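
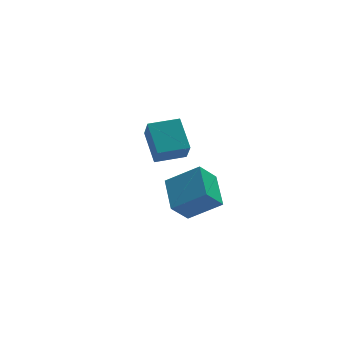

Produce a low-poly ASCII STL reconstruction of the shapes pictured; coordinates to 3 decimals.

solid 
facet normal -0.631 -0.177 0.755
outer loop
vertex 2.15 -5.011 -0.775
vertex 2.387 -3.487 -0.219
vertex 0.877 -4.471 -1.712
endloop
endfacet
facet normal -0.145 -0.930 -0.339
outer loop
vertex 1.653 -4.253 -2.641
vertex 2.15 -5.011 -0.775
vertex 0.877 -4.471 -1.712
endloop
endfacet
facet normal -0.631 -0.177 0.755
outer loop
vertex 0.877 -4.471 -1.712
vertex 2.387 -3.487 -0.219
vertex 1.114 -2.947 -1.156
endloop
endfacet
facet normal -0.762 0.323 -0.561
outer loop
vertex 1.114 -2.947 -1.156
vertex 1.653 -4.253 -2.641
vertex 0.877 -4.471 -1.712
endloop
endfacet
facet normal 0.762 -0.323 0.561
outer loop
vertex 2.15 -5.011 -0.775
vertex 3.163 -3.269 -1.148
vertex 2.387 -3.487 -0.219
endloop
endfacet
facet normal -0.145 -0.930 -0.339
outer loop
vertex 2.926 -4.793 -1.704
vertex 2.15 -5.011 -0.775
vertex 1.653 -4.253 -2.641
endloop
endfacet
facet normal 0.762 -0.323 0.561
outer loop
vertex 2.926 -4.793 -1.704
vertex 3.163 -3.269 -1.148
vertex 2.15 -5.011 -0.775
endloop
endfacet
facet normal 0.145 0.930 0.339
outer loop
vertex 2.387 -3.487 -0.219
vertex 3.163 -3.269 -1.148
vertex 1.114 -2.947 -1.156
endloop
endfacet
facet normal -0.762 0.323 -0.561
outer loop
vertex 1.89 -2.729 -2.085
vertex 1.653 -4.253 -2.641
vertex 1.114 -2.947 -1.156
endloop
endfacet
facet normal 0.145 0.930 0.339
outer loop
vertex 1.114 -2.947 -1.156
vertex 3.163 -3.269 -1.148
vertex 1.89 -2.729 -2.085
endloop
endfacet
facet normal 0.631 0.177 -0.755
outer loop
vertex 1.89 -2.729 -2.085
vertex 2.926 -4.793 -1.704
vertex 1.653 -4.253 -2.641
endloop
endfacet
facet normal 0.631 0.177 -0.755
outer loop
vertex 3.163 -3.269 -1.148
vertex 2.926 -4.793 -1.704
vertex 1.89 -2.729 -2.085
endloop
endfacet
facet normal -0.999 0.027 -0.043
outer loop
vertex 1.653 1.118 -0.475
vertex 1.716 1.803 -1.507
vertex 1.656 -0.265 -1.394
endloop
endfacet
facet normal -0.051 -0.553 0.832
outer loop
vertex 3.064 -0.303 -1.333
vertex 1.653 1.118 -0.475
vertex 1.656 -0.265 -1.394
endloop
endfacet
facet normal -0.999 0.027 -0.042
outer loop
vertex 1.656 -0.265 -1.394
vertex 1.716 1.803 -1.507
vertex 1.718 0.42 -2.425
endloop
endfacet
facet normal 0.001 -0.833 -0.553
outer loop
vertex 1.718 0.42 -2.425
vertex 3.064 -0.303 -1.333
vertex 1.656 -0.265 -1.394
endloop
endfacet
facet normal -0.001 0.833 0.553
outer loop
vertex 1.653 1.118 -0.475
vertex 3.124 1.765 -1.446
vertex 1.716 1.803 -1.507
endloop
endfacet
facet normal -0.050 -0.552 0.832
outer loop
vertex 3.062 1.08 -0.415
vertex 1.653 1.118 -0.475
vertex 3.064 -0.303 -1.333
endloop
endfacet
facet normal -0.001 0.833 0.553
outer loop
vertex 3.062 1.08 -0.415
vertex 3.124 1.765 -1.446
vertex 1.653 1.118 -0.475
endloop
endfacet
facet normal 0.051 0.552 -0.832
outer loop
vertex 1.716 1.803 -1.507
vertex 3.124 1.765 -1.446
vertex 1.718 0.42 -2.425
endloop
endfacet
facet normal 0.001 -0.833 -0.553
outer loop
vertex 3.127 0.382 -2.365
vertex 3.064 -0.303 -1.333
vertex 1.718 0.42 -2.425
endloop
endfacet
facet normal 0.050 0.553 -0.832
outer loop
vertex 1.718 0.42 -2.425
vertex 3.124 1.765 -1.446
vertex 3.127 0.382 -2.365
endloop
endfacet
facet normal 0.999 -0.027 0.043
outer loop
vertex 3.127 0.382 -2.365
vertex 3.062 1.08 -0.415
vertex 3.064 -0.303 -1.333
endloop
endfacet
facet normal 0.999 -0.026 0.043
outer loop
vertex 3.124 1.765 -1.446
vertex 3.062 1.08 -0.415
vertex 3.127 0.382 -2.365
endloop
endfacet

endsolid


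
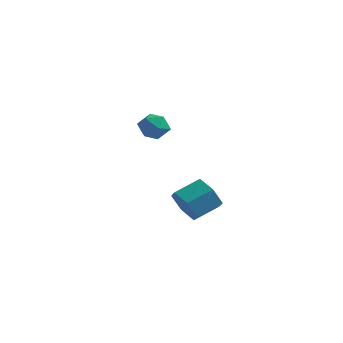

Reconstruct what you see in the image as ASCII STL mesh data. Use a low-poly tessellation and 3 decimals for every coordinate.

solid 
facet normal -0.473 -0.763 -0.442
outer loop
vertex 2.048 -4.439 -2.447
vertex 1.524 -3.831 -2.936
vertex 2.341 -4.134 -3.287
endloop
endfacet
facet normal 0.824 -0.560 0.084
outer loop
vertex 2.048 -4.439 -2.447
vertex 2.341 -4.134 -3.287
vertex 2.681 -3.417 -1.855
endloop
endfacet
facet normal 0.824 -0.560 0.084
outer loop
vertex 2.681 -3.417 -1.855
vertex 2.341 -4.134 -3.287
vertex 2.974 -3.112 -2.694
endloop
endfacet
facet normal 0.472 0.763 0.442
outer loop
vertex 2.681 -3.417 -1.855
vertex 2.974 -3.112 -2.694
vertex 2.156 -2.809 -2.344
endloop
endfacet
facet normal -0.473 -0.763 -0.442
outer loop
vertex 2.341 -4.134 -3.287
vertex 1.524 -3.831 -2.936
vertex 1.817 -3.526 -3.776
endloop
endfacet
facet normal 0.683 0.001 -0.731
outer loop
vertex 2.341 -4.134 -3.287
vertex 1.817 -3.526 -3.776
vertex 2.974 -3.112 -2.694
endloop
endfacet
facet normal 0.683 0.001 -0.731
outer loop
vertex 2.974 -3.112 -2.694
vertex 1.817 -3.526 -3.776
vertex 2.45 -2.504 -3.183
endloop
endfacet
facet normal 0.472 0.763 0.443
outer loop
vertex 2.974 -3.112 -2.694
vertex 2.45 -2.504 -3.183
vertex 2.156 -2.809 -2.344
endloop
endfacet
facet normal -0.472 -0.763 -0.442
outer loop
vertex 1.817 -3.526 -3.776
vertex 1.524 -3.831 -2.936
vertex 0.999 -3.223 -3.425
endloop
endfacet
facet normal -0.142 0.561 -0.815
outer loop
vertex 1.817 -3.526 -3.776
vertex 0.999 -3.223 -3.425
vertex 2.45 -2.504 -3.183
endloop
endfacet
facet normal -0.142 0.560 -0.816
outer loop
vertex 2.45 -2.504 -3.183
vertex 0.999 -3.223 -3.425
vertex 1.632 -2.201 -2.833
endloop
endfacet
facet normal 0.472 0.763 0.443
outer loop
vertex 2.45 -2.504 -3.183
vertex 1.632 -2.201 -2.833
vertex 2.156 -2.809 -2.344
endloop
endfacet
facet normal -0.472 -0.763 -0.442
outer loop
vertex 0.999 -3.223 -3.425
vertex 1.524 -3.831 -2.936
vertex 0.706 -3.528 -2.586
endloop
endfacet
facet normal -0.824 0.560 -0.084
outer loop
vertex 0.999 -3.223 -3.425
vertex 0.706 -3.528 -2.586
vertex 1.632 -2.201 -2.833
endloop
endfacet
facet normal -0.824 0.560 -0.084
outer loop
vertex 1.632 -2.201 -2.833
vertex 0.706 -3.528 -2.586
vertex 1.339 -2.506 -1.993
endloop
endfacet
facet normal 0.473 0.763 0.442
outer loop
vertex 1.632 -2.201 -2.833
vertex 1.339 -2.506 -1.993
vertex 2.156 -2.809 -2.344
endloop
endfacet
facet normal -0.472 -0.763 -0.443
outer loop
vertex 0.706 -3.528 -2.586
vertex 1.524 -3.831 -2.936
vertex 1.23 -4.136 -2.097
endloop
endfacet
facet normal -0.683 -0.001 0.731
outer loop
vertex 0.706 -3.528 -2.586
vertex 1.23 -4.136 -2.097
vertex 1.339 -2.506 -1.993
endloop
endfacet
facet normal -0.683 -0.001 0.731
outer loop
vertex 1.339 -2.506 -1.993
vertex 1.23 -4.136 -2.097
vertex 1.863 -3.114 -1.504
endloop
endfacet
facet normal 0.473 0.763 0.442
outer loop
vertex 1.339 -2.506 -1.993
vertex 1.863 -3.114 -1.504
vertex 2.156 -2.809 -2.344
endloop
endfacet
facet normal -0.472 -0.763 -0.443
outer loop
vertex 1.23 -4.136 -2.097
vertex 1.524 -3.831 -2.936
vertex 2.048 -4.439 -2.447
endloop
endfacet
facet normal 0.141 -0.561 0.816
outer loop
vertex 1.23 -4.136 -2.097
vertex 2.048 -4.439 -2.447
vertex 1.863 -3.114 -1.504
endloop
endfacet
facet normal 0.142 -0.561 0.816
outer loop
vertex 1.863 -3.114 -1.504
vertex 2.048 -4.439 -2.447
vertex 2.681 -3.417 -1.855
endloop
endfacet
facet normal 0.472 0.763 0.442
outer loop
vertex 1.863 -3.114 -1.504
vertex 2.681 -3.417 -1.855
vertex 2.156 -2.809 -2.344
endloop
endfacet
facet normal 0.117 0.598 0.793
outer loop
vertex -3.458 2.607 -0.592
vertex -3.987 2.125 -0.15
vertex -3.163 1.958 -0.146
endloop
endfacet
facet normal 0.705 0.590 0.392
outer loop
vertex -3.458 2.607 -0.592
vertex -3.163 1.958 -0.146
vertex -2.862 2.11 -0.916
endloop
endfacet
facet normal 0.528 0.807 -0.265
outer loop
vertex -3.458 2.607 -0.592
vertex -2.862 2.11 -0.916
vertex -3.501 2.37 -1.398
endloop
endfacet
facet normal -0.170 0.948 -0.270
outer loop
vertex -3.458 2.607 -0.592
vertex -3.501 2.37 -1.398
vertex -4.196 2.38 -0.925
endloop
endfacet
facet normal -0.425 0.819 0.384
outer loop
vertex -3.458 2.607 -0.592
vertex -4.196 2.38 -0.925
vertex -3.987 2.125 -0.15
endloop
endfacet
facet normal 0.934 -0.085 0.348
outer loop
vertex -2.862 2.11 -0.916
vertex -3.163 1.958 -0.146
vertex -3.024 1.32 -0.675
endloop
endfacet
facet normal -0.019 -0.072 0.997
outer loop
vertex -3.163 1.958 -0.146
vertex -3.987 2.125 -0.15
vertex -3.719 1.33 -0.202
endloop
endfacet
facet normal -0.897 0.287 0.336
outer loop
vertex -3.987 2.125 -0.15
vertex -4.196 2.38 -0.925
vertex -4.358 1.59 -0.684
endloop
endfacet
facet normal -0.485 0.493 -0.722
outer loop
vertex -4.196 2.38 -0.925
vertex -3.501 2.37 -1.398
vertex -4.057 1.742 -1.454
endloop
endfacet
facet normal 0.647 0.265 -0.715
outer loop
vertex -3.501 2.37 -1.398
vertex -2.862 2.11 -0.916
vertex -3.233 1.575 -1.45
endloop
endfacet
facet normal 0.170 -0.948 0.270
outer loop
vertex -3.762 1.093 -1.008
vertex -3.024 1.32 -0.675
vertex -3.719 1.33 -0.202
endloop
endfacet
facet normal -0.528 -0.807 0.265
outer loop
vertex -3.762 1.093 -1.008
vertex -3.719 1.33 -0.202
vertex -4.358 1.59 -0.684
endloop
endfacet
facet normal -0.705 -0.590 -0.392
outer loop
vertex -3.762 1.093 -1.008
vertex -4.358 1.59 -0.684
vertex -4.057 1.742 -1.454
endloop
endfacet
facet normal -0.117 -0.598 -0.793
outer loop
vertex -3.762 1.093 -1.008
vertex -4.057 1.742 -1.454
vertex -3.233 1.575 -1.45
endloop
endfacet
facet normal 0.425 -0.819 -0.384
outer loop
vertex -3.762 1.093 -1.008
vertex -3.233 1.575 -1.45
vertex -3.024 1.32 -0.675
endloop
endfacet
facet normal 0.485 -0.493 0.722
outer loop
vertex -3.719 1.33 -0.202
vertex -3.024 1.32 -0.675
vertex -3.163 1.958 -0.146
endloop
endfacet
facet normal -0.647 -0.265 0.715
outer loop
vertex -4.358 1.59 -0.684
vertex -3.719 1.33 -0.202
vertex -3.987 2.125 -0.15
endloop
endfacet
facet normal -0.934 0.085 -0.348
outer loop
vertex -4.057 1.742 -1.454
vertex -4.358 1.59 -0.684
vertex -4.196 2.38 -0.925
endloop
endfacet
facet normal 0.019 0.072 -0.997
outer loop
vertex -3.233 1.575 -1.45
vertex -4.057 1.742 -1.454
vertex -3.501 2.37 -1.398
endloop
endfacet
facet normal 0.897 -0.287 -0.336
outer loop
vertex -3.024 1.32 -0.675
vertex -3.233 1.575 -1.45
vertex -2.862 2.11 -0.916
endloop
endfacet

endsolid


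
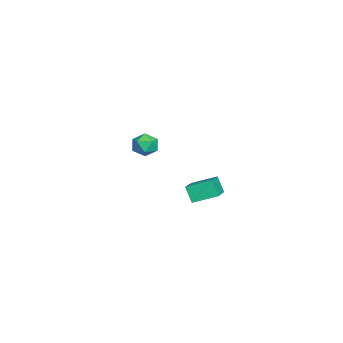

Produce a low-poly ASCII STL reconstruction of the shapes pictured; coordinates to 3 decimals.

solid 
facet normal -0.376 -0.335 0.864
outer loop
vertex 4.138 3.466 -0.315
vertex 2.258 3.66 -1.057
vertex 4.188 2.285 -0.751
endloop
endfacet
facet normal 0.926 -0.096 0.366
outer loop
vertex 4.542 2.6 -1.563
vertex 4.138 3.466 -0.315
vertex 4.188 2.285 -0.751
endloop
endfacet
facet normal -0.376 -0.335 0.864
outer loop
vertex 4.188 2.285 -0.751
vertex 2.258 3.66 -1.057
vertex 2.309 2.479 -1.493
endloop
endfacet
facet normal 0.040 -0.937 -0.346
outer loop
vertex 2.309 2.479 -1.493
vertex 4.542 2.6 -1.563
vertex 4.188 2.285 -0.751
endloop
endfacet
facet normal -0.040 0.937 0.346
outer loop
vertex 4.138 3.466 -0.315
vertex 2.612 3.975 -1.869
vertex 2.258 3.66 -1.057
endloop
endfacet
facet normal 0.926 -0.095 0.366
outer loop
vertex 4.491 3.781 -1.127
vertex 4.138 3.466 -0.315
vertex 4.542 2.6 -1.563
endloop
endfacet
facet normal -0.040 0.937 0.346
outer loop
vertex 4.491 3.781 -1.127
vertex 2.612 3.975 -1.869
vertex 4.138 3.466 -0.315
endloop
endfacet
facet normal -0.926 0.095 -0.367
outer loop
vertex 2.258 3.66 -1.057
vertex 2.612 3.975 -1.869
vertex 2.309 2.479 -1.493
endloop
endfacet
facet normal 0.040 -0.937 -0.346
outer loop
vertex 2.662 2.794 -2.305
vertex 4.542 2.6 -1.563
vertex 2.309 2.479 -1.493
endloop
endfacet
facet normal -0.926 0.096 -0.365
outer loop
vertex 2.309 2.479 -1.493
vertex 2.612 3.975 -1.869
vertex 2.662 2.794 -2.305
endloop
endfacet
facet normal 0.376 0.335 -0.864
outer loop
vertex 2.662 2.794 -2.305
vertex 4.491 3.781 -1.127
vertex 4.542 2.6 -1.563
endloop
endfacet
facet normal 0.376 0.335 -0.864
outer loop
vertex 2.612 3.975 -1.869
vertex 4.491 3.781 -1.127
vertex 2.662 2.794 -2.305
endloop
endfacet
facet normal 0.211 0.942 0.263
outer loop
vertex -2.31 0.647 -1.726
vertex -2.842 0.62 -1.203
vertex -2.143 0.417 -1.036
endloop
endfacet
facet normal 0.791 0.612 0.013
outer loop
vertex -2.31 0.647 -1.726
vertex -2.143 0.417 -1.036
vertex -1.858 0.061 -1.627
endloop
endfacet
facet normal 0.650 0.391 -0.652
outer loop
vertex -2.31 0.647 -1.726
vertex -1.858 0.061 -1.627
vertex -2.382 0.043 -2.16
endloop
endfacet
facet normal -0.018 0.585 -0.811
outer loop
vertex -2.31 0.647 -1.726
vertex -2.382 0.043 -2.16
vertex -2.989 0.389 -1.897
endloop
endfacet
facet normal -0.289 0.925 -0.247
outer loop
vertex -2.31 0.647 -1.726
vertex -2.989 0.389 -1.897
vertex -2.842 0.62 -1.203
endloop
endfacet
facet normal 0.908 0.035 0.417
outer loop
vertex -1.858 0.061 -1.627
vertex -2.143 0.417 -1.036
vertex -2.111 -0.329 -1.043
endloop
endfacet
facet normal -0.031 0.570 0.821
outer loop
vertex -2.143 0.417 -1.036
vertex -2.842 0.62 -1.203
vertex -2.718 0.017 -0.78
endloop
endfacet
facet normal -0.841 0.542 -0.002
outer loop
vertex -2.842 0.62 -1.203
vertex -2.989 0.389 -1.897
vertex -3.242 -0.001 -1.313
endloop
endfacet
facet normal -0.402 -0.009 -0.916
outer loop
vertex -2.989 0.389 -1.897
vertex -2.382 0.043 -2.16
vertex -2.957 -0.357 -1.904
endloop
endfacet
facet normal 0.681 -0.322 -0.658
outer loop
vertex -2.382 0.043 -2.16
vertex -1.858 0.061 -1.627
vertex -2.258 -0.56 -1.737
endloop
endfacet
facet normal 0.018 -0.585 0.811
outer loop
vertex -2.79 -0.587 -1.214
vertex -2.111 -0.329 -1.043
vertex -2.718 0.017 -0.78
endloop
endfacet
facet normal -0.650 -0.391 0.652
outer loop
vertex -2.79 -0.587 -1.214
vertex -2.718 0.017 -0.78
vertex -3.242 -0.001 -1.313
endloop
endfacet
facet normal -0.791 -0.612 -0.013
outer loop
vertex -2.79 -0.587 -1.214
vertex -3.242 -0.001 -1.313
vertex -2.957 -0.357 -1.904
endloop
endfacet
facet normal -0.211 -0.942 -0.263
outer loop
vertex -2.79 -0.587 -1.214
vertex -2.957 -0.357 -1.904
vertex -2.258 -0.56 -1.737
endloop
endfacet
facet normal 0.289 -0.925 0.247
outer loop
vertex -2.79 -0.587 -1.214
vertex -2.258 -0.56 -1.737
vertex -2.111 -0.329 -1.043
endloop
endfacet
facet normal 0.402 0.009 0.916
outer loop
vertex -2.718 0.017 -0.78
vertex -2.111 -0.329 -1.043
vertex -2.143 0.417 -1.036
endloop
endfacet
facet normal -0.681 0.322 0.658
outer loop
vertex -3.242 -0.001 -1.313
vertex -2.718 0.017 -0.78
vertex -2.842 0.62 -1.203
endloop
endfacet
facet normal -0.908 -0.035 -0.417
outer loop
vertex -2.957 -0.357 -1.904
vertex -3.242 -0.001 -1.313
vertex -2.989 0.389 -1.897
endloop
endfacet
facet normal 0.031 -0.570 -0.821
outer loop
vertex -2.258 -0.56 -1.737
vertex -2.957 -0.357 -1.904
vertex -2.382 0.043 -2.16
endloop
endfacet
facet normal 0.841 -0.542 0.002
outer loop
vertex -2.111 -0.329 -1.043
vertex -2.258 -0.56 -1.737
vertex -1.858 0.061 -1.627
endloop
endfacet

endsolid


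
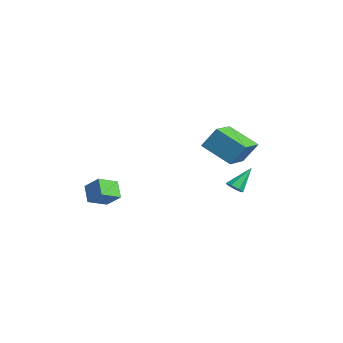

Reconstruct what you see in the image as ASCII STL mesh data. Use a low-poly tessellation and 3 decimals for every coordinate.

solid 
facet normal 0.154 -0.681 -0.716
outer loop
vertex 0.565 3.04 0.193
vertex 0.266 3.384 -0.198
vertex 0.853 3.384 -0.072
endloop
endfacet
facet normal 0.739 -0.107 0.665
outer loop
vertex 0.565 3.04 0.193
vertex 0.853 3.384 -0.072
vertex -0.006 4.596 1.078
endloop
endfacet
facet normal 0.154 -0.680 -0.717
outer loop
vertex 0.853 3.384 -0.072
vertex 0.266 3.384 -0.198
vertex 0.7 3.728 -0.431
endloop
endfacet
facet normal 0.858 0.500 0.114
outer loop
vertex 0.853 3.384 -0.072
vertex 0.7 3.728 -0.431
vertex -0.006 4.596 1.078
endloop
endfacet
facet normal 0.154 -0.680 -0.717
outer loop
vertex 0.7 3.728 -0.431
vertex 0.266 3.384 -0.198
vertex 0.22 3.813 -0.615
endloop
endfacet
facet normal 0.297 0.881 -0.368
outer loop
vertex 0.7 3.728 -0.431
vertex 0.22 3.813 -0.615
vertex -0.006 4.596 1.078
endloop
endfacet
facet normal 0.153 -0.680 -0.717
outer loop
vertex 0.22 3.813 -0.615
vertex 0.266 3.384 -0.198
vertex -0.225 3.576 -0.485
endloop
endfacet
facet normal -0.519 0.747 -0.415
outer loop
vertex 0.22 3.813 -0.615
vertex -0.225 3.576 -0.485
vertex -0.006 4.596 1.078
endloop
endfacet
facet normal 0.153 -0.681 -0.716
outer loop
vertex -0.225 3.576 -0.485
vertex 0.266 3.384 -0.198
vertex -0.3 3.194 -0.138
endloop
endfacet
facet normal -0.980 0.199 0.007
outer loop
vertex -0.225 3.576 -0.485
vertex -0.3 3.194 -0.138
vertex -0.006 4.596 1.078
endloop
endfacet
facet normal 0.153 -0.681 -0.717
outer loop
vertex -0.3 3.194 -0.138
vertex 0.266 3.384 -0.198
vertex 0.052 2.956 0.163
endloop
endfacet
facet normal -0.734 -0.350 0.582
outer loop
vertex -0.3 3.194 -0.138
vertex 0.052 2.956 0.163
vertex -0.006 4.596 1.078
endloop
endfacet
facet normal 0.153 -0.681 -0.716
outer loop
vertex 0.052 2.956 0.163
vertex 0.266 3.384 -0.198
vertex 0.565 3.04 0.193
endloop
endfacet
facet normal 0.029 -0.486 0.873
outer loop
vertex 0.052 2.956 0.163
vertex 0.565 3.04 0.193
vertex -0.006 4.596 1.078
endloop
endfacet
facet normal -0.671 0.701 -0.242
outer loop
vertex -0.205 3.273 4.488
vertex 1.301 4.35 3.434
vertex -0.549 2.504 3.211
endloop
endfacet
facet normal -0.707 -0.505 0.495
outer loop
vertex 0.879 1.01 3.726
vertex -0.205 3.273 4.488
vertex -0.549 2.504 3.211
endloop
endfacet
facet normal -0.671 0.701 -0.242
outer loop
vertex -0.549 2.504 3.211
vertex 1.301 4.35 3.434
vertex 0.957 3.581 2.157
endloop
endfacet
facet normal -0.225 -0.503 -0.835
outer loop
vertex 0.957 3.581 2.157
vertex 0.879 1.01 3.726
vertex -0.549 2.504 3.211
endloop
endfacet
facet normal 0.225 0.503 0.835
outer loop
vertex -0.205 3.273 4.488
vertex 2.729 2.856 3.949
vertex 1.301 4.35 3.434
endloop
endfacet
facet normal -0.707 -0.505 0.495
outer loop
vertex 1.223 1.779 5.003
vertex -0.205 3.273 4.488
vertex 0.879 1.01 3.726
endloop
endfacet
facet normal 0.225 0.503 0.835
outer loop
vertex 1.223 1.779 5.003
vertex 2.729 2.856 3.949
vertex -0.205 3.273 4.488
endloop
endfacet
facet normal 0.707 0.505 -0.495
outer loop
vertex 1.301 4.35 3.434
vertex 2.729 2.856 3.949
vertex 0.957 3.581 2.157
endloop
endfacet
facet normal -0.225 -0.503 -0.835
outer loop
vertex 2.385 2.087 2.672
vertex 0.879 1.01 3.726
vertex 0.957 3.581 2.157
endloop
endfacet
facet normal 0.707 0.505 -0.495
outer loop
vertex 0.957 3.581 2.157
vertex 2.729 2.856 3.949
vertex 2.385 2.087 2.672
endloop
endfacet
facet normal 0.671 -0.701 0.242
outer loop
vertex 2.385 2.087 2.672
vertex 1.223 1.779 5.003
vertex 0.879 1.01 3.726
endloop
endfacet
facet normal 0.671 -0.701 0.242
outer loop
vertex 2.729 2.856 3.949
vertex 1.223 1.779 5.003
vertex 2.385 2.087 2.672
endloop
endfacet
facet normal -0.725 0.149 0.673
outer loop
vertex -2.609 -4.601 0.2
vertex -1.739 -4.1 1.026
vertex -2.834 -3.353 -0.319
endloop
endfacet
facet normal -0.669 -0.385 -0.636
outer loop
vertex -1.921 -3.54 -1.166
vertex -2.609 -4.601 0.2
vertex -2.834 -3.353 -0.319
endloop
endfacet
facet normal -0.725 0.148 0.672
outer loop
vertex -2.834 -3.353 -0.319
vertex -1.739 -4.1 1.026
vertex -1.965 -2.852 0.508
endloop
endfacet
facet normal -0.165 0.911 -0.379
outer loop
vertex -1.965 -2.852 0.508
vertex -1.921 -3.54 -1.166
vertex -2.834 -3.353 -0.319
endloop
endfacet
facet normal 0.165 -0.911 0.379
outer loop
vertex -2.609 -4.601 0.2
vertex -0.826 -4.287 0.179
vertex -1.739 -4.1 1.026
endloop
endfacet
facet normal -0.669 -0.385 -0.636
outer loop
vertex -1.695 -4.788 -0.648
vertex -2.609 -4.601 0.2
vertex -1.921 -3.54 -1.166
endloop
endfacet
facet normal 0.165 -0.911 0.379
outer loop
vertex -1.695 -4.788 -0.648
vertex -0.826 -4.287 0.179
vertex -2.609 -4.601 0.2
endloop
endfacet
facet normal 0.669 0.385 0.636
outer loop
vertex -1.739 -4.1 1.026
vertex -0.826 -4.287 0.179
vertex -1.965 -2.852 0.508
endloop
endfacet
facet normal -0.165 0.911 -0.379
outer loop
vertex -1.051 -3.039 -0.34
vertex -1.921 -3.54 -1.166
vertex -1.965 -2.852 0.508
endloop
endfacet
facet normal 0.669 0.385 0.636
outer loop
vertex -1.965 -2.852 0.508
vertex -0.826 -4.287 0.179
vertex -1.051 -3.039 -0.34
endloop
endfacet
facet normal 0.724 -0.148 -0.673
outer loop
vertex -1.051 -3.039 -0.34
vertex -1.695 -4.788 -0.648
vertex -1.921 -3.54 -1.166
endloop
endfacet
facet normal 0.725 -0.149 -0.672
outer loop
vertex -0.826 -4.287 0.179
vertex -1.695 -4.788 -0.648
vertex -1.051 -3.039 -0.34
endloop
endfacet

endsolid


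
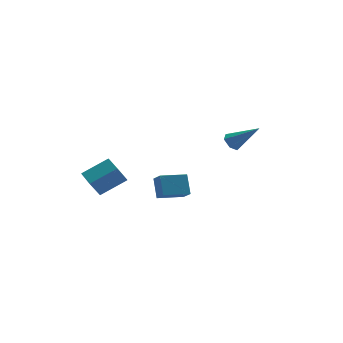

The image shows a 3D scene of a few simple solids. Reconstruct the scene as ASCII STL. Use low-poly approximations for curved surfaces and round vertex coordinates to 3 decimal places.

solid 
facet normal -0.638 0.430 -0.638
outer loop
vertex 3.48 0.921 2.445
vertex 2.982 0.743 2.823
vertex 3.274 1.317 2.918
endloop
endfacet
facet normal 0.845 0.530 -0.075
outer loop
vertex 3.48 0.921 2.445
vertex 3.274 1.317 2.918
vertex 4.298 -0.143 4.137
endloop
endfacet
facet normal -0.638 0.430 -0.638
outer loop
vertex 3.274 1.317 2.918
vertex 2.982 0.743 2.823
vertex 2.776 1.139 3.296
endloop
endfacet
facet normal 0.241 0.716 0.655
outer loop
vertex 3.274 1.317 2.918
vertex 2.776 1.139 3.296
vertex 4.298 -0.143 4.137
endloop
endfacet
facet normal -0.639 0.430 -0.638
outer loop
vertex 2.776 1.139 3.296
vertex 2.982 0.743 2.823
vertex 2.485 0.566 3.201
endloop
endfacet
facet normal -0.435 0.072 0.897
outer loop
vertex 2.776 1.139 3.296
vertex 2.485 0.566 3.201
vertex 4.298 -0.143 4.137
endloop
endfacet
facet normal -0.639 0.430 -0.638
outer loop
vertex 2.485 0.566 3.201
vertex 2.982 0.743 2.823
vertex 2.691 0.17 2.728
endloop
endfacet
facet normal -0.508 -0.756 0.412
outer loop
vertex 2.485 0.566 3.201
vertex 2.691 0.17 2.728
vertex 4.298 -0.143 4.137
endloop
endfacet
facet normal -0.638 0.430 -0.638
outer loop
vertex 2.691 0.17 2.728
vertex 2.982 0.743 2.823
vertex 3.189 0.348 2.35
endloop
endfacet
facet normal 0.095 -0.943 -0.318
outer loop
vertex 2.691 0.17 2.728
vertex 3.189 0.348 2.35
vertex 4.298 -0.143 4.137
endloop
endfacet
facet normal -0.638 0.430 -0.638
outer loop
vertex 3.189 0.348 2.35
vertex 2.982 0.743 2.823
vertex 3.48 0.921 2.445
endloop
endfacet
facet normal 0.772 -0.299 -0.561
outer loop
vertex 3.189 0.348 2.35
vertex 3.48 0.921 2.445
vertex 4.298 -0.143 4.137
endloop
endfacet
facet normal -0.987 -0.085 0.133
outer loop
vertex -2.004 -2.07 2.308
vertex -2.147 -1.321 1.725
vertex -2.074 -2.913 1.243
endloop
endfacet
facet normal 0.148 -0.780 0.608
outer loop
vertex -0.513 -2.779 1.035
vertex -2.004 -2.07 2.308
vertex -2.074 -2.913 1.243
endloop
endfacet
facet normal -0.988 -0.085 0.131
outer loop
vertex -2.074 -2.913 1.243
vertex -2.147 -1.321 1.725
vertex -2.216 -2.164 0.66
endloop
endfacet
facet normal -0.051 -0.619 -0.783
outer loop
vertex -2.216 -2.164 0.66
vertex -0.513 -2.779 1.035
vertex -2.074 -2.913 1.243
endloop
endfacet
facet normal 0.051 0.619 0.783
outer loop
vertex -2.004 -2.07 2.308
vertex -0.586 -1.187 1.517
vertex -2.147 -1.321 1.725
endloop
endfacet
facet normal 0.148 -0.780 0.608
outer loop
vertex -0.444 -1.936 2.1
vertex -2.004 -2.07 2.308
vertex -0.513 -2.779 1.035
endloop
endfacet
facet normal 0.051 0.619 0.783
outer loop
vertex -0.444 -1.936 2.1
vertex -0.586 -1.187 1.517
vertex -2.004 -2.07 2.308
endloop
endfacet
facet normal -0.148 0.780 -0.608
outer loop
vertex -2.147 -1.321 1.725
vertex -0.586 -1.187 1.517
vertex -2.216 -2.164 0.66
endloop
endfacet
facet normal -0.051 -0.619 -0.783
outer loop
vertex -0.656 -2.03 0.452
vertex -0.513 -2.779 1.035
vertex -2.216 -2.164 0.66
endloop
endfacet
facet normal -0.148 0.780 -0.608
outer loop
vertex -2.216 -2.164 0.66
vertex -0.586 -1.187 1.517
vertex -0.656 -2.03 0.452
endloop
endfacet
facet normal 0.988 0.086 -0.132
outer loop
vertex -0.656 -2.03 0.452
vertex -0.444 -1.936 2.1
vertex -0.513 -2.779 1.035
endloop
endfacet
facet normal 0.988 0.085 -0.132
outer loop
vertex -0.586 -1.187 1.517
vertex -0.444 -1.936 2.1
vertex -0.656 -2.03 0.452
endloop
endfacet
facet normal -0.494 -0.160 0.855
outer loop
vertex -3.229 2.228 0.918
vertex -3.367 3.57 1.09
vertex -4.835 2.182 -0.018
endloop
endfacet
facet normal 0.102 -0.987 -0.126
outer loop
vertex -4.193 2.39 -1.13
vertex -3.229 2.228 0.918
vertex -4.835 2.182 -0.018
endloop
endfacet
facet normal -0.494 -0.160 0.855
outer loop
vertex -4.835 2.182 -0.018
vertex -3.367 3.57 1.09
vertex -4.973 3.524 0.153
endloop
endfacet
facet normal -0.864 -0.025 -0.503
outer loop
vertex -4.973 3.524 0.153
vertex -4.193 2.39 -1.13
vertex -4.835 2.182 -0.018
endloop
endfacet
facet normal 0.864 0.024 0.503
outer loop
vertex -3.229 2.228 0.918
vertex -2.725 3.778 -0.022
vertex -3.367 3.57 1.09
endloop
endfacet
facet normal 0.102 -0.987 -0.126
outer loop
vertex -2.587 2.436 -0.193
vertex -3.229 2.228 0.918
vertex -4.193 2.39 -1.13
endloop
endfacet
facet normal 0.864 0.025 0.504
outer loop
vertex -2.587 2.436 -0.193
vertex -2.725 3.778 -0.022
vertex -3.229 2.228 0.918
endloop
endfacet
facet normal -0.102 0.987 0.126
outer loop
vertex -3.367 3.57 1.09
vertex -2.725 3.778 -0.022
vertex -4.973 3.524 0.153
endloop
endfacet
facet normal -0.864 -0.024 -0.504
outer loop
vertex -4.331 3.732 -0.958
vertex -4.193 2.39 -1.13
vertex -4.973 3.524 0.153
endloop
endfacet
facet normal -0.102 0.987 0.126
outer loop
vertex -4.973 3.524 0.153
vertex -2.725 3.778 -0.022
vertex -4.331 3.732 -0.958
endloop
endfacet
facet normal 0.494 0.160 -0.855
outer loop
vertex -4.331 3.732 -0.958
vertex -2.587 2.436 -0.193
vertex -4.193 2.39 -1.13
endloop
endfacet
facet normal 0.494 0.160 -0.855
outer loop
vertex -2.725 3.778 -0.022
vertex -2.587 2.436 -0.193
vertex -4.331 3.732 -0.958
endloop
endfacet

endsolid


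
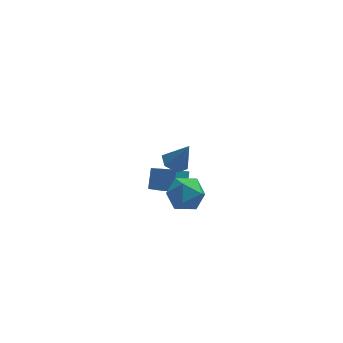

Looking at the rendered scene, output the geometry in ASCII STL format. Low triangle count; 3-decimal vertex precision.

solid 
facet normal -0.633 0.186 0.752
outer loop
vertex -1.93 -0.1 -0.196
vertex -2.509 -1.002 -0.461
vertex -1.675 -1.073 0.259
endloop
endfacet
facet normal 0.021 0.428 0.904
outer loop
vertex -1.93 -0.1 -0.196
vertex -1.675 -1.073 0.259
vertex -0.873 -0.395 -0.081
endloop
endfacet
facet normal 0.206 0.894 0.397
outer loop
vertex -1.93 -0.1 -0.196
vertex -0.873 -0.395 -0.081
vertex -1.211 0.095 -1.01
endloop
endfacet
facet normal -0.333 0.940 -0.069
outer loop
vertex -1.93 -0.1 -0.196
vertex -1.211 0.095 -1.01
vertex -2.222 -0.28 -1.246
endloop
endfacet
facet normal -0.851 0.502 0.151
outer loop
vertex -1.93 -0.1 -0.196
vertex -2.222 -0.28 -1.246
vertex -2.509 -1.002 -0.461
endloop
endfacet
facet normal 0.473 -0.122 0.872
outer loop
vertex -0.873 -0.395 -0.081
vertex -1.675 -1.073 0.259
vertex -0.798 -1.48 -0.274
endloop
endfacet
facet normal -0.585 -0.516 0.626
outer loop
vertex -1.675 -1.073 0.259
vertex -2.509 -1.002 -0.461
vertex -1.809 -1.855 -0.51
endloop
endfacet
facet normal -0.938 -0.003 -0.346
outer loop
vertex -2.509 -1.002 -0.461
vertex -2.222 -0.28 -1.246
vertex -2.147 -1.365 -1.439
endloop
endfacet
facet normal -0.098 0.706 -0.701
outer loop
vertex -2.222 -0.28 -1.246
vertex -1.211 0.095 -1.01
vertex -1.345 -0.687 -1.779
endloop
endfacet
facet normal 0.773 0.632 0.052
outer loop
vertex -1.211 0.095 -1.01
vertex -0.873 -0.395 -0.081
vertex -0.511 -0.758 -1.059
endloop
endfacet
facet normal 0.333 -0.940 0.069
outer loop
vertex -1.09 -1.66 -1.324
vertex -0.798 -1.48 -0.274
vertex -1.809 -1.855 -0.51
endloop
endfacet
facet normal -0.206 -0.894 -0.397
outer loop
vertex -1.09 -1.66 -1.324
vertex -1.809 -1.855 -0.51
vertex -2.147 -1.365 -1.439
endloop
endfacet
facet normal -0.021 -0.428 -0.904
outer loop
vertex -1.09 -1.66 -1.324
vertex -2.147 -1.365 -1.439
vertex -1.345 -0.687 -1.779
endloop
endfacet
facet normal 0.633 -0.186 -0.752
outer loop
vertex -1.09 -1.66 -1.324
vertex -1.345 -0.687 -1.779
vertex -0.511 -0.758 -1.059
endloop
endfacet
facet normal 0.851 -0.502 -0.151
outer loop
vertex -1.09 -1.66 -1.324
vertex -0.511 -0.758 -1.059
vertex -0.798 -1.48 -0.274
endloop
endfacet
facet normal 0.098 -0.706 0.701
outer loop
vertex -1.809 -1.855 -0.51
vertex -0.798 -1.48 -0.274
vertex -1.675 -1.073 0.259
endloop
endfacet
facet normal -0.773 -0.632 -0.052
outer loop
vertex -2.147 -1.365 -1.439
vertex -1.809 -1.855 -0.51
vertex -2.509 -1.002 -0.461
endloop
endfacet
facet normal -0.473 0.122 -0.872
outer loop
vertex -1.345 -0.687 -1.779
vertex -2.147 -1.365 -1.439
vertex -2.222 -0.28 -1.246
endloop
endfacet
facet normal 0.585 0.516 -0.626
outer loop
vertex -0.511 -0.758 -1.059
vertex -1.345 -0.687 -1.779
vertex -1.211 0.095 -1.01
endloop
endfacet
facet normal 0.938 0.003 0.346
outer loop
vertex -0.798 -1.48 -0.274
vertex -0.511 -0.758 -1.059
vertex -0.873 -0.395 -0.081
endloop
endfacet
facet normal -0.740 0.565 -0.365
outer loop
vertex -2.926 2.9 -3.884
vertex -2.661 3.806 -3.019
vertex -2.158 3.409 -4.653
endloop
endfacet
facet normal -0.207 -0.708 -0.675
outer loop
vertex -0.959 2.494 -4.061
vertex -2.926 2.9 -3.884
vertex -2.158 3.409 -4.653
endloop
endfacet
facet normal -0.740 0.565 -0.365
outer loop
vertex -2.158 3.409 -4.653
vertex -2.661 3.806 -3.019
vertex -1.893 4.315 -3.788
endloop
endfacet
facet normal 0.640 0.424 -0.641
outer loop
vertex -1.893 4.315 -3.788
vertex -0.959 2.494 -4.061
vertex -2.158 3.409 -4.653
endloop
endfacet
facet normal -0.640 -0.424 0.641
outer loop
vertex -2.926 2.9 -3.884
vertex -1.462 2.891 -2.427
vertex -2.661 3.806 -3.019
endloop
endfacet
facet normal -0.207 -0.708 -0.675
outer loop
vertex -1.727 1.985 -3.292
vertex -2.926 2.9 -3.884
vertex -0.959 2.494 -4.061
endloop
endfacet
facet normal -0.640 -0.424 0.641
outer loop
vertex -1.727 1.985 -3.292
vertex -1.462 2.891 -2.427
vertex -2.926 2.9 -3.884
endloop
endfacet
facet normal 0.207 0.708 0.675
outer loop
vertex -2.661 3.806 -3.019
vertex -1.462 2.891 -2.427
vertex -1.893 4.315 -3.788
endloop
endfacet
facet normal 0.640 0.424 -0.641
outer loop
vertex -0.694 3.4 -3.196
vertex -0.959 2.494 -4.061
vertex -1.893 4.315 -3.788
endloop
endfacet
facet normal 0.207 0.708 0.675
outer loop
vertex -1.893 4.315 -3.788
vertex -1.462 2.891 -2.427
vertex -0.694 3.4 -3.196
endloop
endfacet
facet normal 0.740 -0.565 0.365
outer loop
vertex -0.694 3.4 -3.196
vertex -1.727 1.985 -3.292
vertex -0.959 2.494 -4.061
endloop
endfacet
facet normal 0.740 -0.565 0.365
outer loop
vertex -1.462 2.891 -2.427
vertex -1.727 1.985 -3.292
vertex -0.694 3.4 -3.196
endloop
endfacet
facet normal -0.432 0.138 -0.891
outer loop
vertex -1.575 -1.006 2.23
vertex -2.137 -1.442 2.435
vertex -2.168 -0.714 2.563
endloop
endfacet
facet normal 0.547 0.788 0.284
outer loop
vertex -1.575 -1.006 2.23
vertex -2.168 -0.714 2.563
vertex -1.463 -1.658 3.825
endloop
endfacet
facet normal -0.431 0.138 -0.892
outer loop
vertex -2.168 -0.714 2.563
vertex -2.137 -1.442 2.435
vertex -2.73 -1.15 2.767
endloop
endfacet
facet normal -0.287 0.683 0.671
outer loop
vertex -2.168 -0.714 2.563
vertex -2.73 -1.15 2.767
vertex -1.463 -1.658 3.825
endloop
endfacet
facet normal -0.431 0.138 -0.892
outer loop
vertex -2.73 -1.15 2.767
vertex -2.137 -1.442 2.435
vertex -2.698 -1.878 2.639
endloop
endfacet
facet normal -0.669 -0.157 0.726
outer loop
vertex -2.73 -1.15 2.767
vertex -2.698 -1.878 2.639
vertex -1.463 -1.658 3.825
endloop
endfacet
facet normal -0.431 0.138 -0.892
outer loop
vertex -2.698 -1.878 2.639
vertex -2.137 -1.442 2.435
vertex -2.105 -2.171 2.307
endloop
endfacet
facet normal -0.220 -0.892 0.395
outer loop
vertex -2.698 -1.878 2.639
vertex -2.105 -2.171 2.307
vertex -1.463 -1.658 3.825
endloop
endfacet
facet normal -0.433 0.137 -0.891
outer loop
vertex -2.105 -2.171 2.307
vertex -2.137 -1.442 2.435
vertex -1.544 -1.734 2.102
endloop
endfacet
facet normal 0.616 -0.788 0.006
outer loop
vertex -2.105 -2.171 2.307
vertex -1.544 -1.734 2.102
vertex -1.463 -1.658 3.825
endloop
endfacet
facet normal -0.432 0.138 -0.891
outer loop
vertex -1.544 -1.734 2.102
vertex -2.137 -1.442 2.435
vertex -1.575 -1.006 2.23
endloop
endfacet
facet normal 0.997 0.051 -0.049
outer loop
vertex -1.544 -1.734 2.102
vertex -1.575 -1.006 2.23
vertex -1.463 -1.658 3.825
endloop
endfacet

endsolid


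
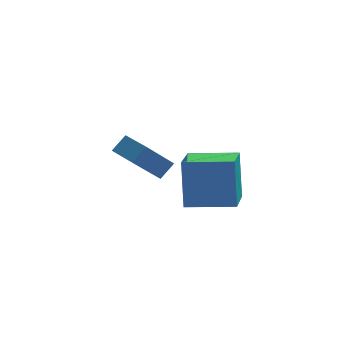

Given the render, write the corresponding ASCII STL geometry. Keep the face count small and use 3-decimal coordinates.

solid 
facet normal -0.604 -0.442 -0.664
outer loop
vertex -0.349 0.123 -2.421
vertex -1.131 1.199 -2.426
vertex 0.776 0.935 -3.984
endloop
endfacet
facet normal 0.588 -0.809 0.003
outer loop
vertex 1.331 1.341 -3.374
vertex -0.349 0.123 -2.421
vertex 0.776 0.935 -3.984
endloop
endfacet
facet normal -0.603 -0.442 -0.664
outer loop
vertex 0.776 0.935 -3.984
vertex -1.131 1.199 -2.426
vertex -0.006 2.01 -3.989
endloop
endfacet
facet normal 0.538 0.388 -0.748
outer loop
vertex -0.006 2.01 -3.989
vertex 1.331 1.341 -3.374
vertex 0.776 0.935 -3.984
endloop
endfacet
facet normal -0.538 -0.388 0.748
outer loop
vertex -0.349 0.123 -2.421
vertex -0.576 1.605 -1.816
vertex -1.131 1.199 -2.426
endloop
endfacet
facet normal 0.588 -0.809 0.004
outer loop
vertex 0.206 0.53 -1.811
vertex -0.349 0.123 -2.421
vertex 1.331 1.341 -3.374
endloop
endfacet
facet normal -0.538 -0.388 0.748
outer loop
vertex 0.206 0.53 -1.811
vertex -0.576 1.605 -1.816
vertex -0.349 0.123 -2.421
endloop
endfacet
facet normal -0.588 0.809 -0.003
outer loop
vertex -1.131 1.199 -2.426
vertex -0.576 1.605 -1.816
vertex -0.006 2.01 -3.989
endloop
endfacet
facet normal 0.538 0.388 -0.748
outer loop
vertex 0.549 2.417 -3.379
vertex 1.331 1.341 -3.374
vertex -0.006 2.01 -3.989
endloop
endfacet
facet normal -0.589 0.808 -0.004
outer loop
vertex -0.006 2.01 -3.989
vertex -0.576 1.605 -1.816
vertex 0.549 2.417 -3.379
endloop
endfacet
facet normal 0.604 0.442 0.664
outer loop
vertex 0.549 2.417 -3.379
vertex 0.206 0.53 -1.811
vertex 1.331 1.341 -3.374
endloop
endfacet
facet normal 0.603 0.442 0.664
outer loop
vertex -0.576 1.605 -1.816
vertex 0.206 0.53 -1.811
vertex 0.549 2.417 -3.379
endloop
endfacet
facet normal -0.984 0.155 -0.087
outer loop
vertex 1.382 -2.959 -0.408
vertex 1.73 -1.147 -1.127
vertex 1.431 -3.745 -2.366
endloop
endfacet
facet normal -0.176 -0.915 0.363
outer loop
vertex 3.39 -4.053 -2.193
vertex 1.382 -2.959 -0.408
vertex 1.431 -3.745 -2.366
endloop
endfacet
facet normal -0.984 0.155 -0.087
outer loop
vertex 1.431 -3.745 -2.366
vertex 1.73 -1.147 -1.127
vertex 1.78 -1.933 -3.085
endloop
endfacet
facet normal 0.023 -0.373 -0.928
outer loop
vertex 1.78 -1.933 -3.085
vertex 3.39 -4.053 -2.193
vertex 1.431 -3.745 -2.366
endloop
endfacet
facet normal -0.023 0.373 0.928
outer loop
vertex 1.382 -2.959 -0.408
vertex 3.689 -1.455 -0.954
vertex 1.73 -1.147 -1.127
endloop
endfacet
facet normal -0.176 -0.915 0.363
outer loop
vertex 3.34 -3.267 -0.235
vertex 1.382 -2.959 -0.408
vertex 3.39 -4.053 -2.193
endloop
endfacet
facet normal -0.023 0.373 0.928
outer loop
vertex 3.34 -3.267 -0.235
vertex 3.689 -1.455 -0.954
vertex 1.382 -2.959 -0.408
endloop
endfacet
facet normal 0.176 0.915 -0.363
outer loop
vertex 1.73 -1.147 -1.127
vertex 3.689 -1.455 -0.954
vertex 1.78 -1.933 -3.085
endloop
endfacet
facet normal 0.023 -0.373 -0.928
outer loop
vertex 3.738 -2.241 -2.912
vertex 3.39 -4.053 -2.193
vertex 1.78 -1.933 -3.085
endloop
endfacet
facet normal 0.176 0.915 -0.363
outer loop
vertex 1.78 -1.933 -3.085
vertex 3.689 -1.455 -0.954
vertex 3.738 -2.241 -2.912
endloop
endfacet
facet normal 0.984 -0.154 0.087
outer loop
vertex 3.738 -2.241 -2.912
vertex 3.34 -3.267 -0.235
vertex 3.39 -4.053 -2.193
endloop
endfacet
facet normal 0.984 -0.155 0.087
outer loop
vertex 3.689 -1.455 -0.954
vertex 3.34 -3.267 -0.235
vertex 3.738 -2.241 -2.912
endloop
endfacet

endsolid


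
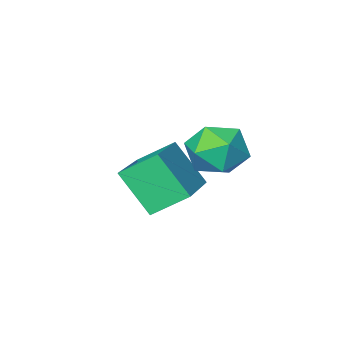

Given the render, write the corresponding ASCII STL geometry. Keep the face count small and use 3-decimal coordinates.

solid 
facet normal -0.958 0.241 0.152
outer loop
vertex -0.363 2.355 -2.266
vertex -0.578 1.557 -2.354
vertex -0.384 1.854 -1.603
endloop
endfacet
facet normal -0.524 0.687 0.503
outer loop
vertex -0.363 2.355 -2.266
vertex -0.384 1.854 -1.603
vertex 0.239 2.396 -1.695
endloop
endfacet
facet normal -0.092 0.995 0.025
outer loop
vertex -0.363 2.355 -2.266
vertex 0.239 2.396 -1.695
vertex 0.43 2.434 -2.503
endloop
endfacet
facet normal -0.259 0.740 -0.621
outer loop
vertex -0.363 2.355 -2.266
vertex 0.43 2.434 -2.503
vertex -0.076 1.915 -2.91
endloop
endfacet
facet normal -0.795 0.274 -0.541
outer loop
vertex -0.363 2.355 -2.266
vertex -0.076 1.915 -2.91
vertex -0.578 1.557 -2.354
endloop
endfacet
facet normal -0.122 0.300 0.946
outer loop
vertex 0.239 2.396 -1.695
vertex -0.384 1.854 -1.603
vertex 0.396 1.625 -1.43
endloop
endfacet
facet normal -0.824 -0.421 0.379
outer loop
vertex -0.384 1.854 -1.603
vertex -0.578 1.557 -2.354
vertex -0.11 1.106 -1.837
endloop
endfacet
facet normal -0.559 -0.369 -0.742
outer loop
vertex -0.578 1.557 -2.354
vertex -0.076 1.915 -2.91
vertex 0.081 1.144 -2.645
endloop
endfacet
facet normal 0.306 0.385 -0.871
outer loop
vertex -0.076 1.915 -2.91
vertex 0.43 2.434 -2.503
vertex 0.704 1.686 -2.737
endloop
endfacet
facet normal 0.577 0.798 0.174
outer loop
vertex 0.43 2.434 -2.503
vertex 0.239 2.396 -1.695
vertex 0.898 1.983 -1.986
endloop
endfacet
facet normal 0.259 -0.740 0.621
outer loop
vertex 0.683 1.185 -2.074
vertex 0.396 1.625 -1.43
vertex -0.11 1.106 -1.837
endloop
endfacet
facet normal 0.092 -0.995 -0.025
outer loop
vertex 0.683 1.185 -2.074
vertex -0.11 1.106 -1.837
vertex 0.081 1.144 -2.645
endloop
endfacet
facet normal 0.524 -0.687 -0.503
outer loop
vertex 0.683 1.185 -2.074
vertex 0.081 1.144 -2.645
vertex 0.704 1.686 -2.737
endloop
endfacet
facet normal 0.958 -0.241 -0.152
outer loop
vertex 0.683 1.185 -2.074
vertex 0.704 1.686 -2.737
vertex 0.898 1.983 -1.986
endloop
endfacet
facet normal 0.795 -0.274 0.541
outer loop
vertex 0.683 1.185 -2.074
vertex 0.898 1.983 -1.986
vertex 0.396 1.625 -1.43
endloop
endfacet
facet normal -0.306 -0.385 0.871
outer loop
vertex -0.11 1.106 -1.837
vertex 0.396 1.625 -1.43
vertex -0.384 1.854 -1.603
endloop
endfacet
facet normal -0.577 -0.798 -0.174
outer loop
vertex 0.081 1.144 -2.645
vertex -0.11 1.106 -1.837
vertex -0.578 1.557 -2.354
endloop
endfacet
facet normal 0.122 -0.300 -0.946
outer loop
vertex 0.704 1.686 -2.737
vertex 0.081 1.144 -2.645
vertex -0.076 1.915 -2.91
endloop
endfacet
facet normal 0.824 0.421 -0.379
outer loop
vertex 0.898 1.983 -1.986
vertex 0.704 1.686 -2.737
vertex 0.43 2.434 -2.503
endloop
endfacet
facet normal 0.559 0.369 0.742
outer loop
vertex 0.396 1.625 -1.43
vertex 0.898 1.983 -1.986
vertex 0.239 2.396 -1.695
endloop
endfacet
facet normal -0.704 0.437 0.560
outer loop
vertex -0.386 -0.989 -3.287
vertex 0.922 0.403 -2.73
vertex -0.777 -0.169 -4.417
endloop
endfacet
facet normal -0.658 -0.699 -0.280
outer loop
vertex 0.018 -0.663 -5.05
vertex -0.386 -0.989 -3.287
vertex -0.777 -0.169 -4.417
endloop
endfacet
facet normal -0.703 0.437 0.560
outer loop
vertex -0.777 -0.169 -4.417
vertex 0.922 0.403 -2.73
vertex 0.532 1.223 -3.86
endloop
endfacet
facet normal -0.269 0.565 -0.780
outer loop
vertex 0.532 1.223 -3.86
vertex 0.018 -0.663 -5.05
vertex -0.777 -0.169 -4.417
endloop
endfacet
facet normal 0.270 -0.565 0.780
outer loop
vertex -0.386 -0.989 -3.287
vertex 1.717 -0.091 -3.363
vertex 0.922 0.403 -2.73
endloop
endfacet
facet normal -0.658 -0.699 -0.280
outer loop
vertex 0.408 -1.483 -3.92
vertex -0.386 -0.989 -3.287
vertex 0.018 -0.663 -5.05
endloop
endfacet
facet normal 0.270 -0.565 0.779
outer loop
vertex 0.408 -1.483 -3.92
vertex 1.717 -0.091 -3.363
vertex -0.386 -0.989 -3.287
endloop
endfacet
facet normal 0.658 0.699 0.280
outer loop
vertex 0.922 0.403 -2.73
vertex 1.717 -0.091 -3.363
vertex 0.532 1.223 -3.86
endloop
endfacet
facet normal -0.270 0.565 -0.780
outer loop
vertex 1.326 0.729 -4.493
vertex 0.018 -0.663 -5.05
vertex 0.532 1.223 -3.86
endloop
endfacet
facet normal 0.658 0.699 0.280
outer loop
vertex 0.532 1.223 -3.86
vertex 1.717 -0.091 -3.363
vertex 1.326 0.729 -4.493
endloop
endfacet
facet normal 0.704 -0.437 -0.560
outer loop
vertex 1.326 0.729 -4.493
vertex 0.408 -1.483 -3.92
vertex 0.018 -0.663 -5.05
endloop
endfacet
facet normal 0.703 -0.437 -0.561
outer loop
vertex 1.717 -0.091 -3.363
vertex 0.408 -1.483 -3.92
vertex 1.326 0.729 -4.493
endloop
endfacet

endsolid


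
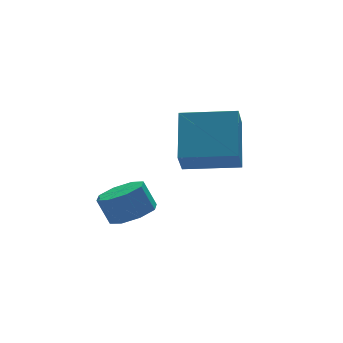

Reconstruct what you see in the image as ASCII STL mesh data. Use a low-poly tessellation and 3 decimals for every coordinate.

solid 
facet normal -0.402 -0.691 -0.601
outer loop
vertex 2.573 -4.294 3.165
vertex 0.869 -3.135 2.971
vertex 3.039 -3.764 2.244
endloop
endfacet
facet normal 0.823 -0.560 0.094
outer loop
vertex 3.911 -2.265 3.549
vertex 2.573 -4.294 3.165
vertex 3.039 -3.764 2.244
endloop
endfacet
facet normal -0.402 -0.691 -0.601
outer loop
vertex 3.039 -3.764 2.244
vertex 0.869 -3.135 2.971
vertex 1.335 -2.605 2.051
endloop
endfacet
facet normal 0.401 0.458 -0.794
outer loop
vertex 1.335 -2.605 2.051
vertex 3.911 -2.265 3.549
vertex 3.039 -3.764 2.244
endloop
endfacet
facet normal -0.401 -0.457 0.794
outer loop
vertex 2.573 -4.294 3.165
vertex 1.741 -1.636 4.276
vertex 0.869 -3.135 2.971
endloop
endfacet
facet normal 0.823 -0.560 0.094
outer loop
vertex 3.445 -2.795 4.469
vertex 2.573 -4.294 3.165
vertex 3.911 -2.265 3.549
endloop
endfacet
facet normal -0.401 -0.457 0.794
outer loop
vertex 3.445 -2.795 4.469
vertex 1.741 -1.636 4.276
vertex 2.573 -4.294 3.165
endloop
endfacet
facet normal -0.823 0.560 -0.094
outer loop
vertex 0.869 -3.135 2.971
vertex 1.741 -1.636 4.276
vertex 1.335 -2.605 2.051
endloop
endfacet
facet normal 0.401 0.457 -0.794
outer loop
vertex 2.207 -1.106 3.355
vertex 3.911 -2.265 3.549
vertex 1.335 -2.605 2.051
endloop
endfacet
facet normal -0.823 0.560 -0.094
outer loop
vertex 1.335 -2.605 2.051
vertex 1.741 -1.636 4.276
vertex 2.207 -1.106 3.355
endloop
endfacet
facet normal 0.401 0.691 0.601
outer loop
vertex 2.207 -1.106 3.355
vertex 3.445 -2.795 4.469
vertex 3.911 -2.265 3.549
endloop
endfacet
facet normal 0.402 0.691 0.601
outer loop
vertex 1.741 -1.636 4.276
vertex 3.445 -2.795 4.469
vertex 2.207 -1.106 3.355
endloop
endfacet
facet normal 0.254 -0.369 -0.894
outer loop
vertex 0.05 -2.297 0.488
vertex -0.677 -2.827 0.5
vertex -0.501 -1.994 0.206
endloop
endfacet
facet normal 0.544 0.819 -0.183
outer loop
vertex 0.05 -2.297 0.488
vertex -0.501 -1.994 0.206
vertex -0.236 -1.883 1.489
endloop
endfacet
facet normal 0.543 0.820 -0.183
outer loop
vertex -0.236 -1.883 1.489
vertex -0.501 -1.994 0.206
vertex -0.787 -1.581 1.207
endloop
endfacet
facet normal -0.255 0.369 0.894
outer loop
vertex -0.236 -1.883 1.489
vertex -0.787 -1.581 1.207
vertex -0.963 -2.413 1.5
endloop
endfacet
facet normal 0.255 -0.369 -0.894
outer loop
vertex -0.501 -1.994 0.206
vertex -0.677 -2.827 0.5
vertex -1.155 -2.18 0.096
endloop
endfacet
facet normal -0.182 0.889 -0.419
outer loop
vertex -0.501 -1.994 0.206
vertex -1.155 -2.18 0.096
vertex -0.787 -1.581 1.207
endloop
endfacet
facet normal -0.181 0.889 -0.420
outer loop
vertex -0.787 -1.581 1.207
vertex -1.155 -2.18 0.096
vertex -1.441 -1.766 1.097
endloop
endfacet
facet normal -0.255 0.369 0.894
outer loop
vertex -0.787 -1.581 1.207
vertex -1.441 -1.766 1.097
vertex -0.963 -2.413 1.5
endloop
endfacet
facet normal 0.255 -0.369 -0.894
outer loop
vertex -1.155 -2.18 0.096
vertex -0.677 -2.827 0.5
vertex -1.53 -2.744 0.222
endloop
endfacet
facet normal -0.799 0.440 -0.410
outer loop
vertex -1.155 -2.18 0.096
vertex -1.53 -2.744 0.222
vertex -1.441 -1.766 1.097
endloop
endfacet
facet normal -0.800 0.439 -0.409
outer loop
vertex -1.441 -1.766 1.097
vertex -1.53 -2.744 0.222
vertex -1.815 -2.331 1.223
endloop
endfacet
facet normal -0.255 0.368 0.894
outer loop
vertex -1.441 -1.766 1.097
vertex -1.815 -2.331 1.223
vertex -0.963 -2.413 1.5
endloop
endfacet
facet normal 0.255 -0.369 -0.894
outer loop
vertex -1.53 -2.744 0.222
vertex -0.677 -2.827 0.5
vertex -1.404 -3.357 0.511
endloop
endfacet
facet normal -0.950 -0.270 -0.159
outer loop
vertex -1.53 -2.744 0.222
vertex -1.404 -3.357 0.511
vertex -1.815 -2.331 1.223
endloop
endfacet
facet normal -0.950 -0.269 -0.160
outer loop
vertex -1.815 -2.331 1.223
vertex -1.404 -3.357 0.511
vertex -1.69 -2.943 1.512
endloop
endfacet
facet normal -0.255 0.370 0.893
outer loop
vertex -1.815 -2.331 1.223
vertex -1.69 -2.943 1.512
vertex -0.963 -2.413 1.5
endloop
endfacet
facet normal 0.255 -0.369 -0.894
outer loop
vertex -1.404 -3.357 0.511
vertex -0.677 -2.827 0.5
vertex -0.853 -3.659 0.793
endloop
endfacet
facet normal -0.543 -0.819 0.184
outer loop
vertex -1.404 -3.357 0.511
vertex -0.853 -3.659 0.793
vertex -1.69 -2.943 1.512
endloop
endfacet
facet normal -0.544 -0.819 0.183
outer loop
vertex -1.69 -2.943 1.512
vertex -0.853 -3.659 0.793
vertex -1.139 -3.246 1.794
endloop
endfacet
facet normal -0.254 0.369 0.894
outer loop
vertex -1.69 -2.943 1.512
vertex -1.139 -3.246 1.794
vertex -0.963 -2.413 1.5
endloop
endfacet
facet normal 0.255 -0.369 -0.894
outer loop
vertex -0.853 -3.659 0.793
vertex -0.677 -2.827 0.5
vertex -0.199 -3.474 0.903
endloop
endfacet
facet normal 0.181 -0.890 0.419
outer loop
vertex -0.853 -3.659 0.793
vertex -0.199 -3.474 0.903
vertex -1.139 -3.246 1.794
endloop
endfacet
facet normal 0.182 -0.889 0.420
outer loop
vertex -1.139 -3.246 1.794
vertex -0.199 -3.474 0.903
vertex -0.485 -3.06 1.904
endloop
endfacet
facet normal -0.255 0.369 0.894
outer loop
vertex -1.139 -3.246 1.794
vertex -0.485 -3.06 1.904
vertex -0.963 -2.413 1.5
endloop
endfacet
facet normal 0.255 -0.368 -0.894
outer loop
vertex -0.199 -3.474 0.903
vertex -0.677 -2.827 0.5
vertex 0.175 -2.909 0.777
endloop
endfacet
facet normal 0.800 -0.438 0.410
outer loop
vertex -0.199 -3.474 0.903
vertex 0.175 -2.909 0.777
vertex -0.485 -3.06 1.904
endloop
endfacet
facet normal 0.799 -0.440 0.409
outer loop
vertex -0.485 -3.06 1.904
vertex 0.175 -2.909 0.777
vertex -0.11 -2.496 1.778
endloop
endfacet
facet normal -0.255 0.369 0.894
outer loop
vertex -0.485 -3.06 1.904
vertex -0.11 -2.496 1.778
vertex -0.963 -2.413 1.5
endloop
endfacet
facet normal 0.255 -0.370 -0.893
outer loop
vertex 0.175 -2.909 0.777
vertex -0.677 -2.827 0.5
vertex 0.05 -2.297 0.488
endloop
endfacet
facet normal 0.950 0.269 0.159
outer loop
vertex 0.175 -2.909 0.777
vertex 0.05 -2.297 0.488
vertex -0.11 -2.496 1.778
endloop
endfacet
facet normal 0.949 0.270 0.159
outer loop
vertex -0.11 -2.496 1.778
vertex 0.05 -2.297 0.488
vertex -0.236 -1.883 1.489
endloop
endfacet
facet normal -0.255 0.369 0.894
outer loop
vertex -0.11 -2.496 1.778
vertex -0.236 -1.883 1.489
vertex -0.963 -2.413 1.5
endloop
endfacet

endsolid


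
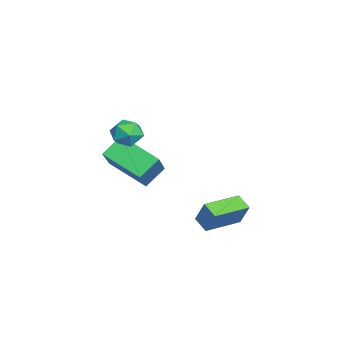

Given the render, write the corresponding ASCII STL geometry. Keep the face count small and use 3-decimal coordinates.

solid 
facet normal -0.744 0.092 -0.662
outer loop
vertex -1.077 -3.293 -0.746
vertex -0.153 -1.76 -1.57
vertex -0.51 -4.032 -1.486
endloop
endfacet
facet normal -0.469 -0.778 0.418
outer loop
vertex 0.993 -4.22 -0.15
vertex -1.077 -3.293 -0.746
vertex -0.51 -4.032 -1.486
endloop
endfacet
facet normal -0.744 0.092 -0.662
outer loop
vertex -0.51 -4.032 -1.486
vertex -0.153 -1.76 -1.57
vertex 0.414 -2.5 -2.311
endloop
endfacet
facet normal 0.475 -0.622 -0.622
outer loop
vertex 0.414 -2.5 -2.311
vertex 0.993 -4.22 -0.15
vertex -0.51 -4.032 -1.486
endloop
endfacet
facet normal -0.476 0.621 0.623
outer loop
vertex -1.077 -3.293 -0.746
vertex 1.35 -1.948 -0.234
vertex -0.153 -1.76 -1.57
endloop
endfacet
facet normal -0.469 -0.778 0.418
outer loop
vertex 0.426 -3.48 0.591
vertex -1.077 -3.293 -0.746
vertex 0.993 -4.22 -0.15
endloop
endfacet
facet normal -0.476 0.622 0.622
outer loop
vertex 0.426 -3.48 0.591
vertex 1.35 -1.948 -0.234
vertex -1.077 -3.293 -0.746
endloop
endfacet
facet normal 0.469 0.778 -0.418
outer loop
vertex -0.153 -1.76 -1.57
vertex 1.35 -1.948 -0.234
vertex 0.414 -2.5 -2.311
endloop
endfacet
facet normal 0.476 -0.621 -0.622
outer loop
vertex 1.917 -2.687 -0.974
vertex 0.993 -4.22 -0.15
vertex 0.414 -2.5 -2.311
endloop
endfacet
facet normal 0.469 0.778 -0.418
outer loop
vertex 0.414 -2.5 -2.311
vertex 1.35 -1.948 -0.234
vertex 1.917 -2.687 -0.974
endloop
endfacet
facet normal 0.744 -0.093 0.662
outer loop
vertex 1.917 -2.687 -0.974
vertex 0.426 -3.48 0.591
vertex 0.993 -4.22 -0.15
endloop
endfacet
facet normal 0.744 -0.092 0.662
outer loop
vertex 1.35 -1.948 -0.234
vertex 0.426 -3.48 0.591
vertex 1.917 -2.687 -0.974
endloop
endfacet
facet normal -0.954 0.089 0.286
outer loop
vertex 2.339 -2.667 2.15
vertex 2.175 -3.291 1.796
vertex 2.384 -3.312 2.501
endloop
endfacet
facet normal -0.515 0.382 0.767
outer loop
vertex 2.339 -2.667 2.15
vertex 2.384 -3.312 2.501
vertex 2.907 -2.803 2.599
endloop
endfacet
facet normal -0.134 0.889 0.439
outer loop
vertex 2.339 -2.667 2.15
vertex 2.907 -2.803 2.599
vertex 3.02 -2.467 1.953
endloop
endfacet
facet normal -0.338 0.909 -0.245
outer loop
vertex 2.339 -2.667 2.15
vertex 3.02 -2.467 1.953
vertex 2.568 -2.769 1.457
endloop
endfacet
facet normal -0.844 0.415 -0.340
outer loop
vertex 2.339 -2.667 2.15
vertex 2.568 -2.769 1.457
vertex 2.175 -3.291 1.796
endloop
endfacet
facet normal -0.065 -0.123 0.990
outer loop
vertex 2.907 -2.803 2.599
vertex 2.384 -3.312 2.501
vertex 3.092 -3.511 2.523
endloop
endfacet
facet normal -0.774 -0.596 0.212
outer loop
vertex 2.384 -3.312 2.501
vertex 2.175 -3.291 1.796
vertex 2.64 -3.813 2.027
endloop
endfacet
facet normal -0.597 -0.070 -0.799
outer loop
vertex 2.175 -3.291 1.796
vertex 2.568 -2.769 1.457
vertex 2.753 -3.477 1.381
endloop
endfacet
facet normal 0.225 0.728 -0.648
outer loop
vertex 2.568 -2.769 1.457
vertex 3.02 -2.467 1.953
vertex 3.276 -2.968 1.479
endloop
endfacet
facet normal 0.553 0.696 0.459
outer loop
vertex 3.02 -2.467 1.953
vertex 2.907 -2.803 2.599
vertex 3.485 -2.989 2.184
endloop
endfacet
facet normal 0.338 -0.909 0.245
outer loop
vertex 3.321 -3.613 1.83
vertex 3.092 -3.511 2.523
vertex 2.64 -3.813 2.027
endloop
endfacet
facet normal 0.134 -0.889 -0.439
outer loop
vertex 3.321 -3.613 1.83
vertex 2.64 -3.813 2.027
vertex 2.753 -3.477 1.381
endloop
endfacet
facet normal 0.515 -0.382 -0.767
outer loop
vertex 3.321 -3.613 1.83
vertex 2.753 -3.477 1.381
vertex 3.276 -2.968 1.479
endloop
endfacet
facet normal 0.954 -0.089 -0.286
outer loop
vertex 3.321 -3.613 1.83
vertex 3.276 -2.968 1.479
vertex 3.485 -2.989 2.184
endloop
endfacet
facet normal 0.844 -0.415 0.340
outer loop
vertex 3.321 -3.613 1.83
vertex 3.485 -2.989 2.184
vertex 3.092 -3.511 2.523
endloop
endfacet
facet normal -0.225 -0.728 0.648
outer loop
vertex 2.64 -3.813 2.027
vertex 3.092 -3.511 2.523
vertex 2.384 -3.312 2.501
endloop
endfacet
facet normal -0.553 -0.696 -0.459
outer loop
vertex 2.753 -3.477 1.381
vertex 2.64 -3.813 2.027
vertex 2.175 -3.291 1.796
endloop
endfacet
facet normal 0.065 0.123 -0.990
outer loop
vertex 3.276 -2.968 1.479
vertex 2.753 -3.477 1.381
vertex 2.568 -2.769 1.457
endloop
endfacet
facet normal 0.774 0.596 -0.212
outer loop
vertex 3.485 -2.989 2.184
vertex 3.276 -2.968 1.479
vertex 3.02 -2.467 1.953
endloop
endfacet
facet normal 0.597 0.070 0.799
outer loop
vertex 3.092 -3.511 2.523
vertex 3.485 -2.989 2.184
vertex 2.907 -2.803 2.599
endloop
endfacet
facet normal -0.603 0.796 -0.049
outer loop
vertex 0.7 1.253 -2.657
vertex 1.291 1.679 -3.011
vertex 0.313 0.894 -3.735
endloop
endfacet
facet normal -0.730 -0.526 0.437
outer loop
vertex 1.369 -0.499 -3.649
vertex 0.7 1.253 -2.657
vertex 0.313 0.894 -3.735
endloop
endfacet
facet normal -0.603 0.796 -0.049
outer loop
vertex 0.313 0.894 -3.735
vertex 1.291 1.679 -3.011
vertex 0.904 1.32 -4.089
endloop
endfacet
facet normal -0.322 -0.300 -0.898
outer loop
vertex 0.904 1.32 -4.089
vertex 1.369 -0.499 -3.649
vertex 0.313 0.894 -3.735
endloop
endfacet
facet normal 0.322 0.300 0.898
outer loop
vertex 0.7 1.253 -2.657
vertex 2.347 0.286 -2.925
vertex 1.291 1.679 -3.011
endloop
endfacet
facet normal -0.730 -0.526 0.437
outer loop
vertex 1.756 -0.14 -2.571
vertex 0.7 1.253 -2.657
vertex 1.369 -0.499 -3.649
endloop
endfacet
facet normal 0.322 0.300 0.898
outer loop
vertex 1.756 -0.14 -2.571
vertex 2.347 0.286 -2.925
vertex 0.7 1.253 -2.657
endloop
endfacet
facet normal 0.730 0.526 -0.437
outer loop
vertex 1.291 1.679 -3.011
vertex 2.347 0.286 -2.925
vertex 0.904 1.32 -4.089
endloop
endfacet
facet normal -0.322 -0.300 -0.898
outer loop
vertex 1.96 -0.073 -4.003
vertex 1.369 -0.499 -3.649
vertex 0.904 1.32 -4.089
endloop
endfacet
facet normal 0.730 0.526 -0.437
outer loop
vertex 0.904 1.32 -4.089
vertex 2.347 0.286 -2.925
vertex 1.96 -0.073 -4.003
endloop
endfacet
facet normal 0.603 -0.796 0.049
outer loop
vertex 1.96 -0.073 -4.003
vertex 1.756 -0.14 -2.571
vertex 1.369 -0.499 -3.649
endloop
endfacet
facet normal 0.603 -0.796 0.049
outer loop
vertex 2.347 0.286 -2.925
vertex 1.756 -0.14 -2.571
vertex 1.96 -0.073 -4.003
endloop
endfacet

endsolid


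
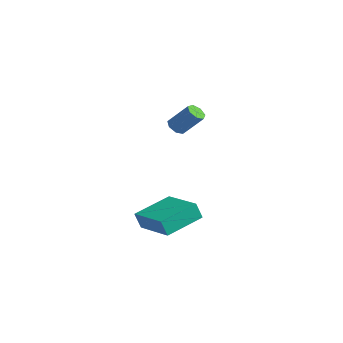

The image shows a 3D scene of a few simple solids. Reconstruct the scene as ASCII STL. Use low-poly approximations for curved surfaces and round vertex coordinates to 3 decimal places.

solid 
facet normal -0.534 -0.417 -0.735
outer loop
vertex -2.549 2.681 3.013
vertex -2.994 2.957 3.18
vertex -2.612 3.111 2.815
endloop
endfacet
facet normal 0.835 -0.125 -0.536
outer loop
vertex -2.549 2.681 3.013
vertex -2.612 3.111 2.815
vertex -1.72 3.327 4.153
endloop
endfacet
facet normal 0.835 -0.123 -0.537
outer loop
vertex -1.72 3.327 4.153
vertex -2.612 3.111 2.815
vertex -1.784 3.757 3.955
endloop
endfacet
facet normal 0.534 0.418 0.735
outer loop
vertex -1.72 3.327 4.153
vertex -1.784 3.757 3.955
vertex -2.166 3.603 4.32
endloop
endfacet
facet normal -0.535 -0.416 -0.735
outer loop
vertex -2.612 3.111 2.815
vertex -2.994 2.957 3.18
vertex -2.963 3.425 2.893
endloop
endfacet
facet normal 0.416 0.628 -0.658
outer loop
vertex -2.612 3.111 2.815
vertex -2.963 3.425 2.893
vertex -1.784 3.757 3.955
endloop
endfacet
facet normal 0.416 0.627 -0.658
outer loop
vertex -1.784 3.757 3.955
vertex -2.963 3.425 2.893
vertex -2.135 4.071 4.032
endloop
endfacet
facet normal 0.534 0.417 0.735
outer loop
vertex -1.784 3.757 3.955
vertex -2.135 4.071 4.032
vertex -2.166 3.603 4.32
endloop
endfacet
facet normal -0.533 -0.416 -0.736
outer loop
vertex -2.963 3.425 2.893
vertex -2.994 2.957 3.18
vertex -3.338 3.387 3.186
endloop
endfacet
facet normal -0.314 0.905 -0.285
outer loop
vertex -2.963 3.425 2.893
vertex -3.338 3.387 3.186
vertex -2.135 4.071 4.032
endloop
endfacet
facet normal -0.315 0.906 -0.284
outer loop
vertex -2.135 4.071 4.032
vertex -3.338 3.387 3.186
vertex -2.509 4.033 4.326
endloop
endfacet
facet normal 0.535 0.417 0.735
outer loop
vertex -2.135 4.071 4.032
vertex -2.509 4.033 4.326
vertex -2.166 3.603 4.32
endloop
endfacet
facet normal -0.534 -0.417 -0.735
outer loop
vertex -3.338 3.387 3.186
vertex -2.994 2.957 3.18
vertex -3.453 3.025 3.475
endloop
endfacet
facet normal -0.810 0.501 0.305
outer loop
vertex -3.338 3.387 3.186
vertex -3.453 3.025 3.475
vertex -2.509 4.033 4.326
endloop
endfacet
facet normal -0.810 0.502 0.304
outer loop
vertex -2.509 4.033 4.326
vertex -3.453 3.025 3.475
vertex -2.625 3.671 4.615
endloop
endfacet
facet normal 0.534 0.416 0.736
outer loop
vertex -2.509 4.033 4.326
vertex -2.625 3.671 4.615
vertex -2.166 3.603 4.32
endloop
endfacet
facet normal -0.534 -0.417 -0.735
outer loop
vertex -3.453 3.025 3.475
vertex -2.994 2.957 3.18
vertex -3.223 2.612 3.542
endloop
endfacet
facet normal -0.695 -0.279 0.663
outer loop
vertex -3.453 3.025 3.475
vertex -3.223 2.612 3.542
vertex -2.625 3.671 4.615
endloop
endfacet
facet normal -0.695 -0.279 0.663
outer loop
vertex -2.625 3.671 4.615
vertex -3.223 2.612 3.542
vertex -2.395 3.258 4.682
endloop
endfacet
facet normal 0.534 0.417 0.735
outer loop
vertex -2.625 3.671 4.615
vertex -2.395 3.258 4.682
vertex -2.166 3.603 4.32
endloop
endfacet
facet normal -0.535 -0.416 -0.735
outer loop
vertex -3.223 2.612 3.542
vertex -2.994 2.957 3.18
vertex -2.821 2.459 3.336
endloop
endfacet
facet normal -0.056 -0.851 0.523
outer loop
vertex -3.223 2.612 3.542
vertex -2.821 2.459 3.336
vertex -2.395 3.258 4.682
endloop
endfacet
facet normal -0.056 -0.851 0.523
outer loop
vertex -2.395 3.258 4.682
vertex -2.821 2.459 3.336
vertex -1.992 3.105 4.476
endloop
endfacet
facet normal 0.534 0.417 0.735
outer loop
vertex -2.395 3.258 4.682
vertex -1.992 3.105 4.476
vertex -2.166 3.603 4.32
endloop
endfacet
facet normal -0.534 -0.416 -0.736
outer loop
vertex -2.821 2.459 3.336
vertex -2.994 2.957 3.18
vertex -2.549 2.681 3.013
endloop
endfacet
facet normal 0.624 -0.781 -0.011
outer loop
vertex -2.821 2.459 3.336
vertex -2.549 2.681 3.013
vertex -1.992 3.105 4.476
endloop
endfacet
facet normal 0.624 -0.781 -0.011
outer loop
vertex -1.992 3.105 4.476
vertex -2.549 2.681 3.013
vertex -1.72 3.327 4.153
endloop
endfacet
facet normal 0.534 0.417 0.736
outer loop
vertex -1.992 3.105 4.476
vertex -1.72 3.327 4.153
vertex -2.166 3.603 4.32
endloop
endfacet
facet normal -0.986 -0.067 -0.153
outer loop
vertex 2.066 -2.248 0.577
vertex 1.847 -0.32 1.14
vertex 2.182 -1.982 -0.286
endloop
endfacet
facet normal 0.108 -0.954 -0.279
outer loop
vertex 4.273 -1.84 0.04
vertex 2.066 -2.248 0.577
vertex 2.182 -1.982 -0.286
endloop
endfacet
facet normal -0.986 -0.066 -0.154
outer loop
vertex 2.182 -1.982 -0.286
vertex 1.847 -0.32 1.14
vertex 1.964 -0.055 0.278
endloop
endfacet
facet normal 0.128 0.292 -0.948
outer loop
vertex 1.964 -0.055 0.278
vertex 4.273 -1.84 0.04
vertex 2.182 -1.982 -0.286
endloop
endfacet
facet normal -0.128 -0.291 0.948
outer loop
vertex 2.066 -2.248 0.577
vertex 3.938 -0.178 1.466
vertex 1.847 -0.32 1.14
endloop
endfacet
facet normal 0.109 -0.954 -0.279
outer loop
vertex 4.156 -2.105 0.902
vertex 2.066 -2.248 0.577
vertex 4.273 -1.84 0.04
endloop
endfacet
facet normal -0.127 -0.292 0.948
outer loop
vertex 4.156 -2.105 0.902
vertex 3.938 -0.178 1.466
vertex 2.066 -2.248 0.577
endloop
endfacet
facet normal -0.108 0.954 0.279
outer loop
vertex 1.847 -0.32 1.14
vertex 3.938 -0.178 1.466
vertex 1.964 -0.055 0.278
endloop
endfacet
facet normal 0.127 0.291 -0.948
outer loop
vertex 4.054 0.088 0.603
vertex 4.273 -1.84 0.04
vertex 1.964 -0.055 0.278
endloop
endfacet
facet normal -0.109 0.954 0.279
outer loop
vertex 1.964 -0.055 0.278
vertex 3.938 -0.178 1.466
vertex 4.054 0.088 0.603
endloop
endfacet
facet normal 0.986 0.067 0.154
outer loop
vertex 4.054 0.088 0.603
vertex 4.156 -2.105 0.902
vertex 4.273 -1.84 0.04
endloop
endfacet
facet normal 0.986 0.067 0.153
outer loop
vertex 3.938 -0.178 1.466
vertex 4.156 -2.105 0.902
vertex 4.054 0.088 0.603
endloop
endfacet

endsolid


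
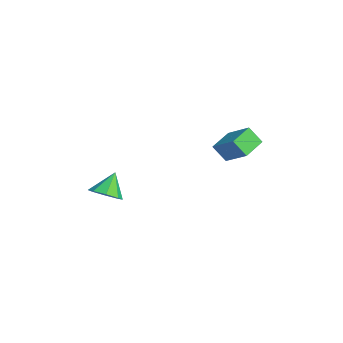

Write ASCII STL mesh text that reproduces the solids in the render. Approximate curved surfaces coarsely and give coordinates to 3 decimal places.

solid 
facet normal -0.755 -0.357 -0.550
outer loop
vertex 3.439 1.539 0.672
vertex 2.651 2.652 1.032
vertex 3.823 2.099 -0.219
endloop
endfacet
facet normal 0.559 -0.789 -0.255
outer loop
vertex 5.069 2.688 0.688
vertex 3.439 1.539 0.672
vertex 3.823 2.099 -0.219
endloop
endfacet
facet normal -0.755 -0.357 -0.550
outer loop
vertex 3.823 2.099 -0.219
vertex 2.651 2.652 1.032
vertex 3.035 3.211 0.141
endloop
endfacet
facet normal 0.342 0.500 -0.795
outer loop
vertex 3.035 3.211 0.141
vertex 5.069 2.688 0.688
vertex 3.823 2.099 -0.219
endloop
endfacet
facet normal -0.343 -0.500 0.795
outer loop
vertex 3.439 1.539 0.672
vertex 3.897 3.241 1.939
vertex 2.651 2.652 1.032
endloop
endfacet
facet normal 0.559 -0.789 -0.254
outer loop
vertex 4.685 2.129 1.579
vertex 3.439 1.539 0.672
vertex 5.069 2.688 0.688
endloop
endfacet
facet normal -0.342 -0.500 0.795
outer loop
vertex 4.685 2.129 1.579
vertex 3.897 3.241 1.939
vertex 3.439 1.539 0.672
endloop
endfacet
facet normal -0.559 0.789 0.255
outer loop
vertex 2.651 2.652 1.032
vertex 3.897 3.241 1.939
vertex 3.035 3.211 0.141
endloop
endfacet
facet normal 0.342 0.500 -0.796
outer loop
vertex 4.281 3.801 1.048
vertex 5.069 2.688 0.688
vertex 3.035 3.211 0.141
endloop
endfacet
facet normal -0.559 0.789 0.255
outer loop
vertex 3.035 3.211 0.141
vertex 3.897 3.241 1.939
vertex 4.281 3.801 1.048
endloop
endfacet
facet normal 0.755 0.357 0.550
outer loop
vertex 4.281 3.801 1.048
vertex 4.685 2.129 1.579
vertex 5.069 2.688 0.688
endloop
endfacet
facet normal 0.755 0.357 0.550
outer loop
vertex 3.897 3.241 1.939
vertex 4.685 2.129 1.579
vertex 4.281 3.801 1.048
endloop
endfacet
facet normal 0.390 -0.478 -0.787
outer loop
vertex 3.031 -3.152 -2.278
vertex 2.245 -3.569 -2.414
vertex 2.614 -2.799 -2.699
endloop
endfacet
facet normal 0.410 0.857 0.312
outer loop
vertex 3.031 -3.152 -2.278
vertex 2.614 -2.799 -2.699
vertex 1.675 -2.871 -1.266
endloop
endfacet
facet normal 0.390 -0.478 -0.787
outer loop
vertex 2.614 -2.799 -2.699
vertex 2.245 -3.569 -2.414
vertex 1.982 -2.897 -2.953
endloop
endfacet
facet normal -0.137 0.990 -0.040
outer loop
vertex 2.614 -2.799 -2.699
vertex 1.982 -2.897 -2.953
vertex 1.675 -2.871 -1.266
endloop
endfacet
facet normal 0.390 -0.479 -0.787
outer loop
vertex 1.982 -2.897 -2.953
vertex 2.245 -3.569 -2.414
vertex 1.503 -3.389 -2.891
endloop
endfacet
facet normal -0.718 0.681 -0.141
outer loop
vertex 1.982 -2.897 -2.953
vertex 1.503 -3.389 -2.891
vertex 1.675 -2.871 -1.266
endloop
endfacet
facet normal 0.390 -0.477 -0.787
outer loop
vertex 1.503 -3.389 -2.891
vertex 2.245 -3.569 -2.414
vertex 1.459 -3.986 -2.551
endloop
endfacet
facet normal -0.991 0.112 0.069
outer loop
vertex 1.503 -3.389 -2.891
vertex 1.459 -3.986 -2.551
vertex 1.675 -2.871 -1.266
endloop
endfacet
facet normal 0.391 -0.478 -0.787
outer loop
vertex 1.459 -3.986 -2.551
vertex 2.245 -3.569 -2.414
vertex 1.875 -4.339 -2.13
endloop
endfacet
facet normal -0.797 -0.383 0.466
outer loop
vertex 1.459 -3.986 -2.551
vertex 1.875 -4.339 -2.13
vertex 1.675 -2.871 -1.266
endloop
endfacet
facet normal 0.390 -0.478 -0.787
outer loop
vertex 1.875 -4.339 -2.13
vertex 2.245 -3.569 -2.414
vertex 2.508 -4.24 -1.876
endloop
endfacet
facet normal -0.248 -0.516 0.820
outer loop
vertex 1.875 -4.339 -2.13
vertex 2.508 -4.24 -1.876
vertex 1.675 -2.871 -1.266
endloop
endfacet
facet normal 0.390 -0.478 -0.787
outer loop
vertex 2.508 -4.24 -1.876
vertex 2.245 -3.569 -2.414
vertex 2.987 -3.749 -1.937
endloop
endfacet
facet normal 0.331 -0.209 0.920
outer loop
vertex 2.508 -4.24 -1.876
vertex 2.987 -3.749 -1.937
vertex 1.675 -2.871 -1.266
endloop
endfacet
facet normal 0.390 -0.478 -0.787
outer loop
vertex 2.987 -3.749 -1.937
vertex 2.245 -3.569 -2.414
vertex 3.031 -3.152 -2.278
endloop
endfacet
facet normal 0.605 0.361 0.710
outer loop
vertex 2.987 -3.749 -1.937
vertex 3.031 -3.152 -2.278
vertex 1.675 -2.871 -1.266
endloop
endfacet

endsolid


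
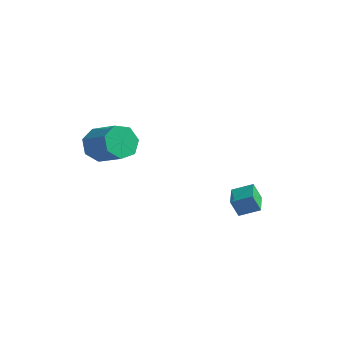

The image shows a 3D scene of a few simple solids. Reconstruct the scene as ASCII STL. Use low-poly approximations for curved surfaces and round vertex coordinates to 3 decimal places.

solid 
facet normal -0.919 0.031 -0.392
outer loop
vertex -2.497 -0.749 -1.944
vertex -2.88 -0.332 -1.013
vertex -2.491 0.195 -1.884
endloop
endfacet
facet normal 0.394 0.056 -0.918
outer loop
vertex -2.497 -0.749 -1.944
vertex -2.491 0.195 -1.884
vertex -0.796 -0.806 -1.218
endloop
endfacet
facet normal 0.393 0.055 -0.918
outer loop
vertex -0.796 -0.806 -1.218
vertex -2.491 0.195 -1.884
vertex -0.79 0.138 -1.159
endloop
endfacet
facet normal 0.919 -0.030 0.393
outer loop
vertex -0.796 -0.806 -1.218
vertex -0.79 0.138 -1.159
vertex -1.18 -0.388 -0.287
endloop
endfacet
facet normal -0.919 0.031 -0.392
outer loop
vertex -2.491 0.195 -1.884
vertex -2.88 -0.332 -1.013
vertex -2.778 0.742 -1.168
endloop
endfacet
facet normal 0.250 0.815 -0.523
outer loop
vertex -2.491 0.195 -1.884
vertex -2.778 0.742 -1.168
vertex -0.79 0.138 -1.159
endloop
endfacet
facet normal 0.250 0.815 -0.523
outer loop
vertex -0.79 0.138 -1.159
vertex -2.778 0.742 -1.168
vertex -1.077 0.686 -0.443
endloop
endfacet
facet normal 0.919 -0.031 0.392
outer loop
vertex -0.79 0.138 -1.159
vertex -1.077 0.686 -0.443
vertex -1.18 -0.388 -0.287
endloop
endfacet
facet normal -0.919 0.031 -0.392
outer loop
vertex -2.778 0.742 -1.168
vertex -2.88 -0.332 -1.013
vertex -3.142 0.481 -0.335
endloop
endfacet
facet normal -0.081 0.961 0.265
outer loop
vertex -2.778 0.742 -1.168
vertex -3.142 0.481 -0.335
vertex -1.077 0.686 -0.443
endloop
endfacet
facet normal -0.081 0.960 0.266
outer loop
vertex -1.077 0.686 -0.443
vertex -3.142 0.481 -0.335
vertex -1.442 0.424 0.39
endloop
endfacet
facet normal 0.919 -0.031 0.393
outer loop
vertex -1.077 0.686 -0.443
vertex -1.442 0.424 0.39
vertex -1.18 -0.388 -0.287
endloop
endfacet
facet normal -0.919 0.031 -0.392
outer loop
vertex -3.142 0.481 -0.335
vertex -2.88 -0.332 -1.013
vertex -3.309 -0.392 -0.013
endloop
endfacet
facet normal -0.352 0.382 0.854
outer loop
vertex -3.142 0.481 -0.335
vertex -3.309 -0.392 -0.013
vertex -1.442 0.424 0.39
endloop
endfacet
facet normal -0.352 0.383 0.854
outer loop
vertex -1.442 0.424 0.39
vertex -3.309 -0.392 -0.013
vertex -1.608 -0.449 0.713
endloop
endfacet
facet normal 0.920 -0.030 0.392
outer loop
vertex -1.442 0.424 0.39
vertex -1.608 -0.449 0.713
vertex -1.18 -0.388 -0.287
endloop
endfacet
facet normal -0.919 0.031 -0.393
outer loop
vertex -3.309 -0.392 -0.013
vertex -2.88 -0.332 -1.013
vertex -3.153 -1.22 -0.443
endloop
endfacet
facet normal -0.357 -0.483 0.800
outer loop
vertex -3.309 -0.392 -0.013
vertex -3.153 -1.22 -0.443
vertex -1.608 -0.449 0.713
endloop
endfacet
facet normal -0.357 -0.483 0.800
outer loop
vertex -1.608 -0.449 0.713
vertex -3.153 -1.22 -0.443
vertex -1.452 -1.277 0.283
endloop
endfacet
facet normal 0.920 -0.030 0.392
outer loop
vertex -1.608 -0.449 0.713
vertex -1.452 -1.277 0.283
vertex -1.18 -0.388 -0.287
endloop
endfacet
facet normal -0.920 0.031 -0.392
outer loop
vertex -3.153 -1.22 -0.443
vertex -2.88 -0.332 -1.013
vertex -2.792 -1.379 -1.303
endloop
endfacet
facet normal -0.094 -0.985 0.143
outer loop
vertex -3.153 -1.22 -0.443
vertex -2.792 -1.379 -1.303
vertex -1.452 -1.277 0.283
endloop
endfacet
facet normal -0.093 -0.985 0.142
outer loop
vertex -1.452 -1.277 0.283
vertex -2.792 -1.379 -1.303
vertex -1.091 -1.435 -0.577
endloop
endfacet
facet normal 0.920 -0.030 0.392
outer loop
vertex -1.452 -1.277 0.283
vertex -1.091 -1.435 -0.577
vertex -1.18 -0.388 -0.287
endloop
endfacet
facet normal -0.919 0.031 -0.392
outer loop
vertex -2.792 -1.379 -1.303
vertex -2.88 -0.332 -1.013
vertex -2.497 -0.749 -1.944
endloop
endfacet
facet normal 0.241 -0.745 -0.622
outer loop
vertex -2.792 -1.379 -1.303
vertex -2.497 -0.749 -1.944
vertex -1.091 -1.435 -0.577
endloop
endfacet
facet normal 0.240 -0.746 -0.621
outer loop
vertex -1.091 -1.435 -0.577
vertex -2.497 -0.749 -1.944
vertex -0.796 -0.806 -1.218
endloop
endfacet
facet normal 0.919 -0.031 0.393
outer loop
vertex -1.091 -1.435 -0.577
vertex -0.796 -0.806 -1.218
vertex -1.18 -0.388 -0.287
endloop
endfacet
facet normal -0.727 -0.568 -0.386
outer loop
vertex 3.9 2.054 -3.632
vertex 2.93 3.169 -3.445
vertex 4.132 2.421 -4.61
endloop
endfacet
facet normal 0.651 -0.748 -0.126
outer loop
vertex 4.99 3.091 -4.155
vertex 3.9 2.054 -3.632
vertex 4.132 2.421 -4.61
endloop
endfacet
facet normal -0.727 -0.568 -0.386
outer loop
vertex 4.132 2.421 -4.61
vertex 2.93 3.169 -3.445
vertex 3.162 3.536 -4.423
endloop
endfacet
facet normal 0.217 0.342 -0.914
outer loop
vertex 3.162 3.536 -4.423
vertex 4.99 3.091 -4.155
vertex 4.132 2.421 -4.61
endloop
endfacet
facet normal -0.217 -0.342 0.914
outer loop
vertex 3.9 2.054 -3.632
vertex 3.788 3.839 -2.99
vertex 2.93 3.169 -3.445
endloop
endfacet
facet normal 0.651 -0.748 -0.126
outer loop
vertex 4.758 2.724 -3.177
vertex 3.9 2.054 -3.632
vertex 4.99 3.091 -4.155
endloop
endfacet
facet normal -0.217 -0.342 0.914
outer loop
vertex 4.758 2.724 -3.177
vertex 3.788 3.839 -2.99
vertex 3.9 2.054 -3.632
endloop
endfacet
facet normal -0.651 0.748 0.126
outer loop
vertex 2.93 3.169 -3.445
vertex 3.788 3.839 -2.99
vertex 3.162 3.536 -4.423
endloop
endfacet
facet normal 0.217 0.342 -0.914
outer loop
vertex 4.02 4.206 -3.968
vertex 4.99 3.091 -4.155
vertex 3.162 3.536 -4.423
endloop
endfacet
facet normal -0.651 0.748 0.126
outer loop
vertex 3.162 3.536 -4.423
vertex 3.788 3.839 -2.99
vertex 4.02 4.206 -3.968
endloop
endfacet
facet normal 0.727 0.568 0.386
outer loop
vertex 4.02 4.206 -3.968
vertex 4.758 2.724 -3.177
vertex 4.99 3.091 -4.155
endloop
endfacet
facet normal 0.727 0.568 0.386
outer loop
vertex 3.788 3.839 -2.99
vertex 4.758 2.724 -3.177
vertex 4.02 4.206 -3.968
endloop
endfacet

endsolid
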